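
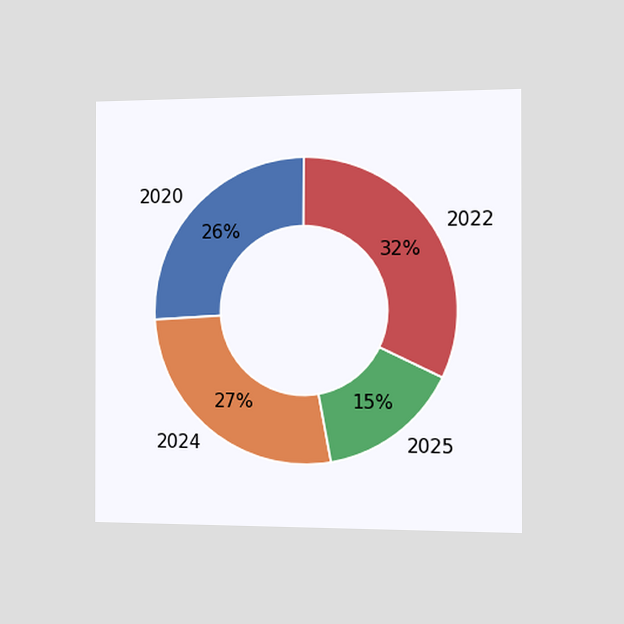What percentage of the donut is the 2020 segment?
26%

The chart is viewed slightly from the right. The 2020 segment takes up 26% of the ring.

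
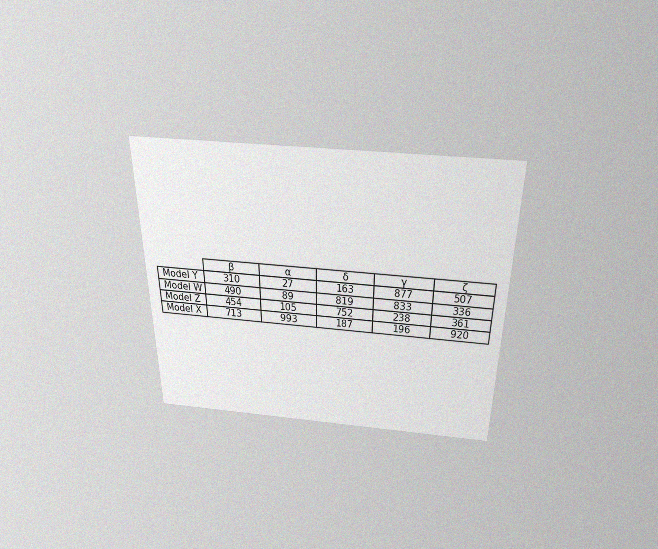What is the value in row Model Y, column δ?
The chart is viewed slightly from above, with some photo noise. The (Model Y, δ) cell reads 163.

163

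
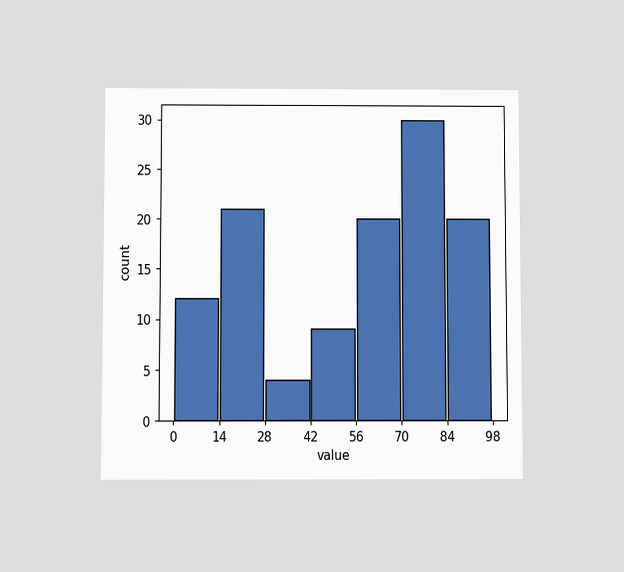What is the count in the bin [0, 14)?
12

The chart is viewed slightly from below. The [0, 14) bin has height 12.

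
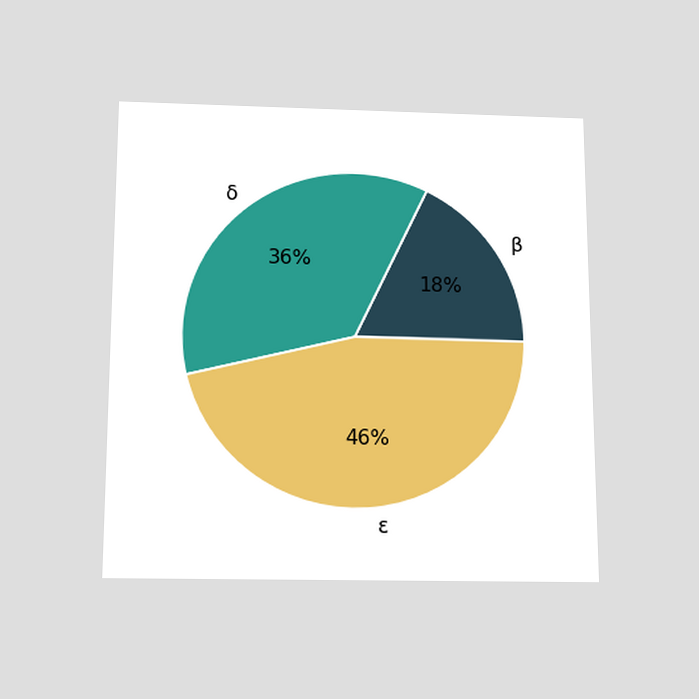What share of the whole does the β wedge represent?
The chart is viewed slightly from below. The β slice takes up 18% of the pie.

18%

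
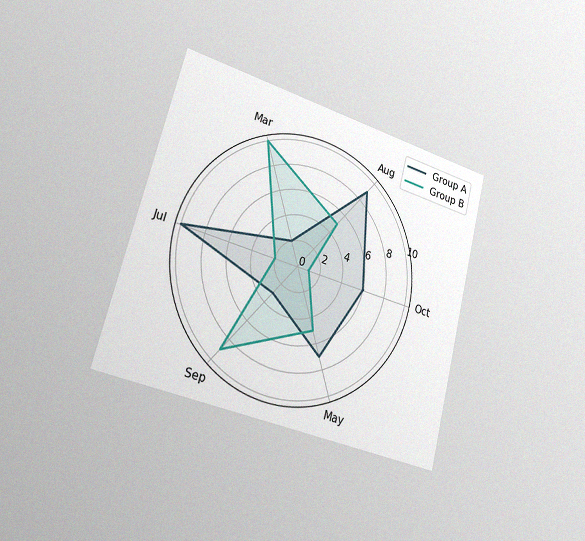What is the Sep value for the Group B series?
The chart is tilted about 15° clockwise and viewed slightly from the left, with some photo noise. On the Sep axis, Group B reaches 9.

9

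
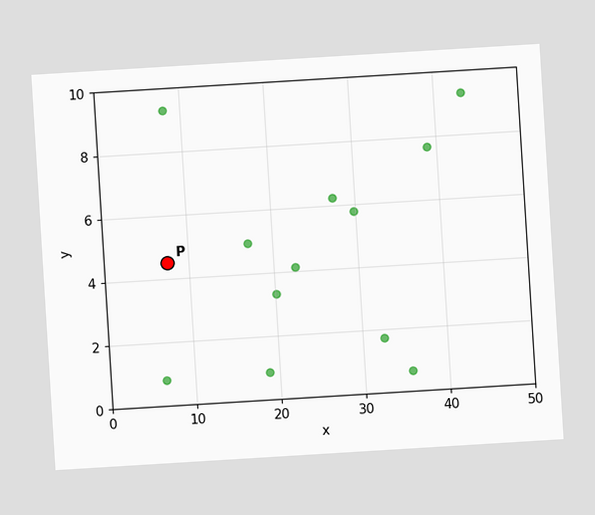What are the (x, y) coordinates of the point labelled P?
(7.5, 4.5)

The chart is tilted about 3° counter-clockwise. Following the gridlines from P to each axis, P sits at (7.5, 4.5).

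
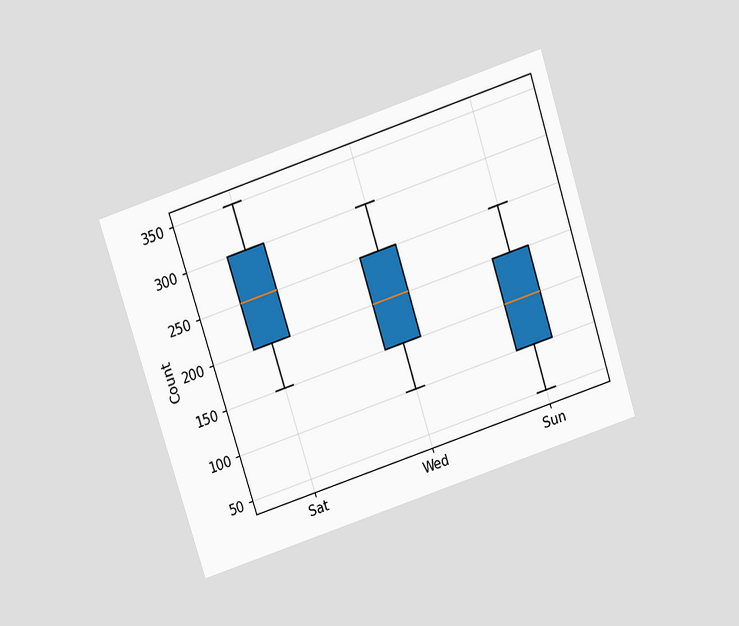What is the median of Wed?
200

The chart is tilted about 18° counter-clockwise and viewed slightly from above. The median line in the Wed box sits at 200.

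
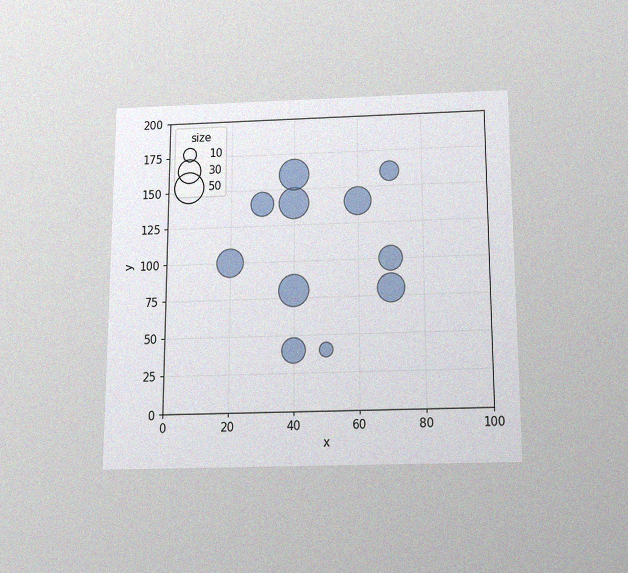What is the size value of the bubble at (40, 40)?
The chart is viewed slightly from below, with some photo noise. Matching the bubble at (40, 40) against the size legend gives 30.

30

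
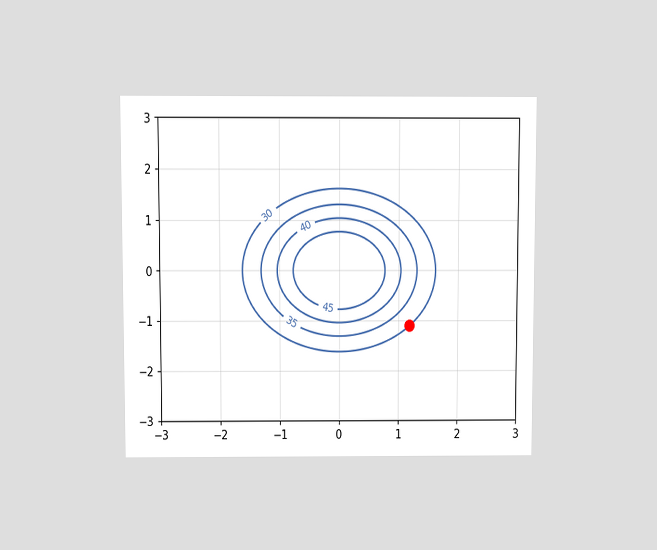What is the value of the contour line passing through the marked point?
The chart is viewed at a slight angle. The marked point sits on the contour labelled 30.

30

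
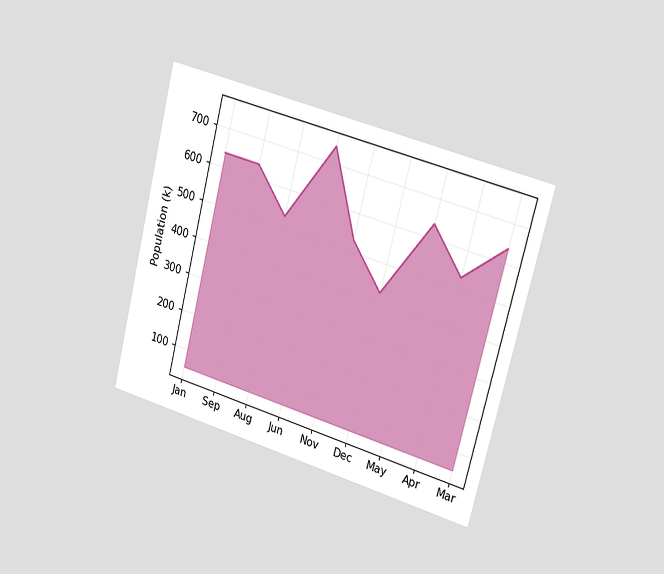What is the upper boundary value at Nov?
530k

The chart is tilted about 14° clockwise and viewed slightly from the right. At Nov the upper boundary is at 530k.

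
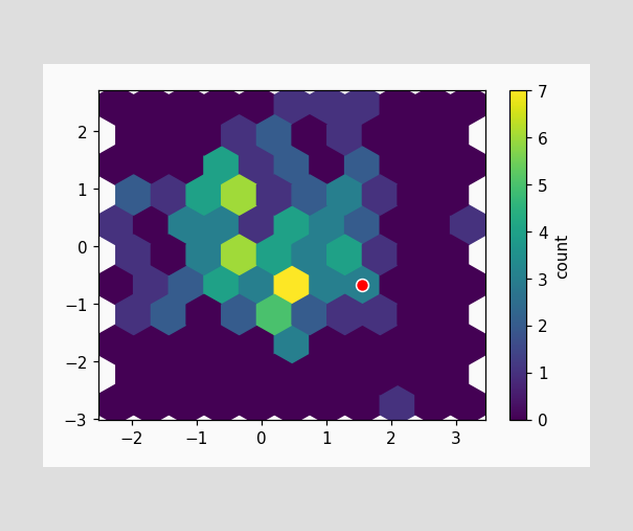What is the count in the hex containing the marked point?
3

The marked hex reads 3 on the colorbar.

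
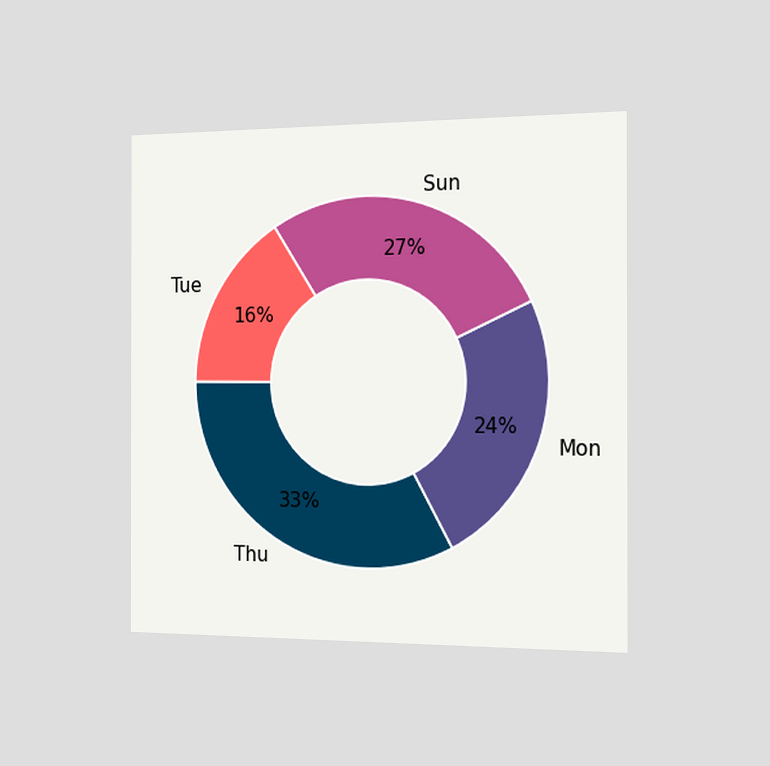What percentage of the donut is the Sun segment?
The chart is viewed slightly from the right. The Sun segment takes up 27% of the ring.

27%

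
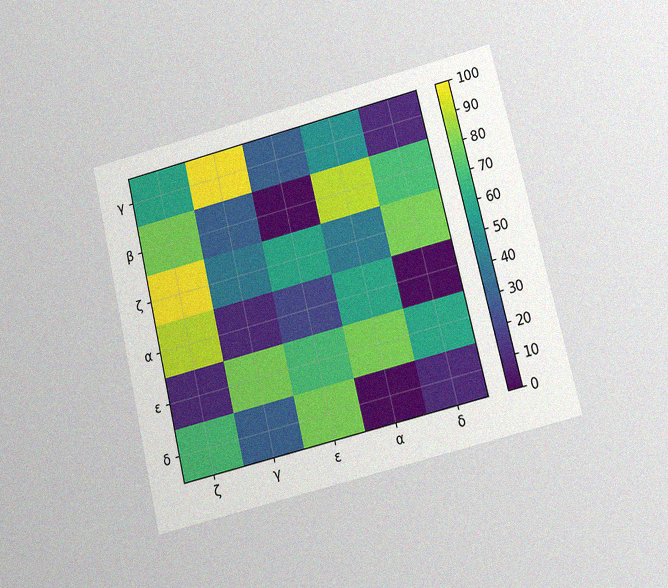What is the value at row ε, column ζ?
The chart is tilted about 14° counter-clockwise and viewed at a slight angle, with some photo noise. Matching cell (ε, ζ) against the colorbar gives 10.

10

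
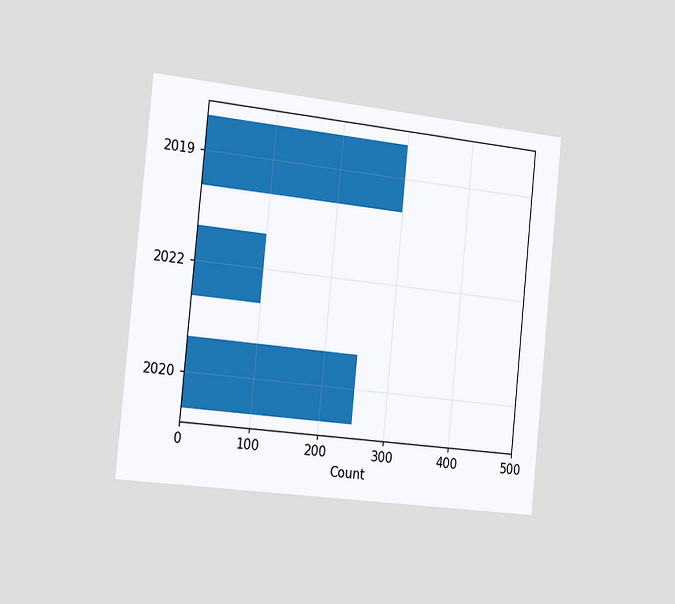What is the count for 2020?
250

The chart is tilted about 6° clockwise and viewed slightly from the left. Reading along the chart's x-axis, the 2020 bar reaches 250.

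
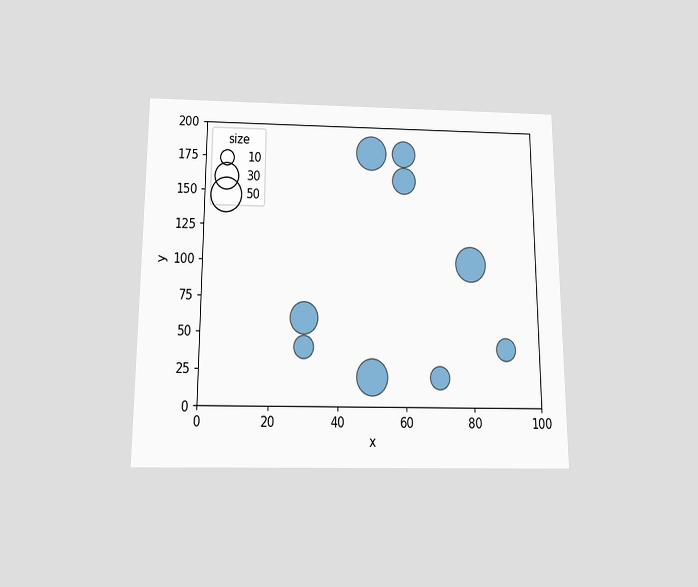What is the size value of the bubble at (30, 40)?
The chart is viewed slightly from below. Matching the bubble at (30, 40) against the size legend gives 20.

20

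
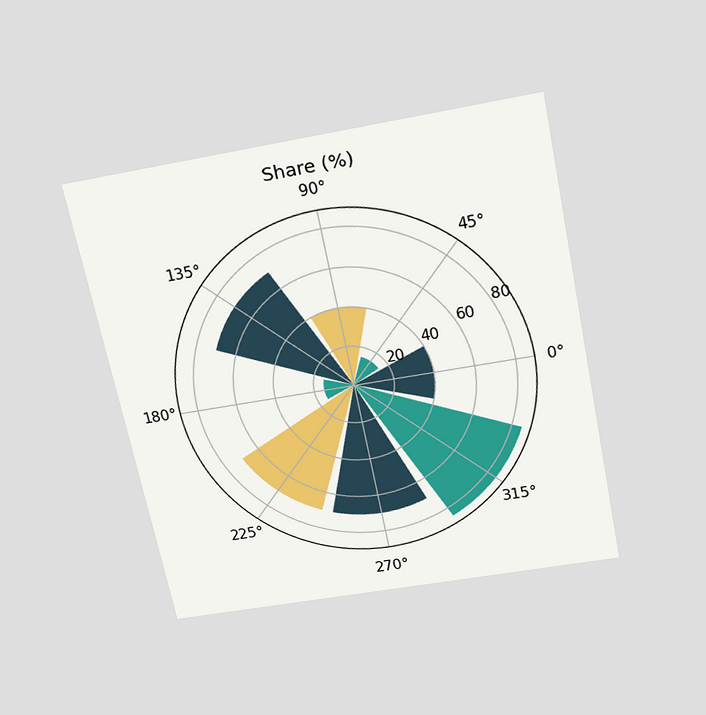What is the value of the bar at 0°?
40%

The chart is tilted about 12° counter-clockwise and viewed slightly from above. The bar at 0° reaches 40% on the radial axis.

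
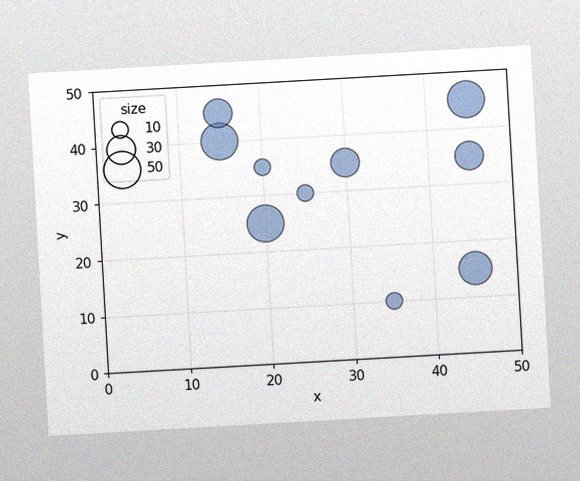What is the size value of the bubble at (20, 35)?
The chart is tilted about 3° counter-clockwise, with some photo noise. Matching the bubble at (20, 35) against the size legend gives 10.

10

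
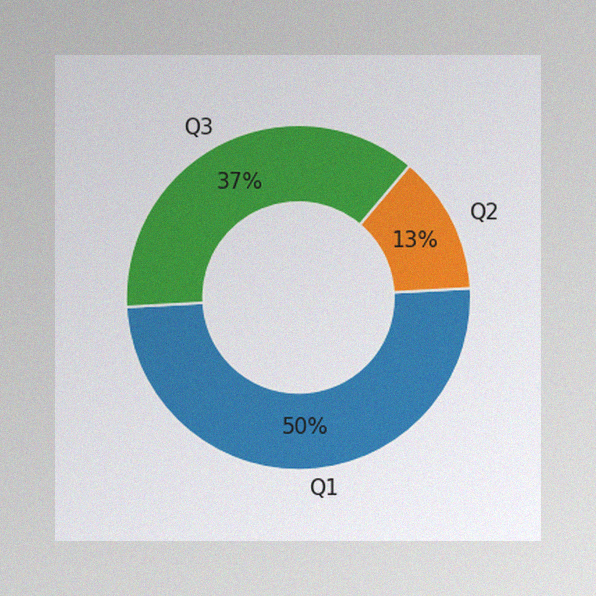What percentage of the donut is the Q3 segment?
The image has some photo noise and uneven lighting. The Q3 segment takes up 37% of the ring.

37%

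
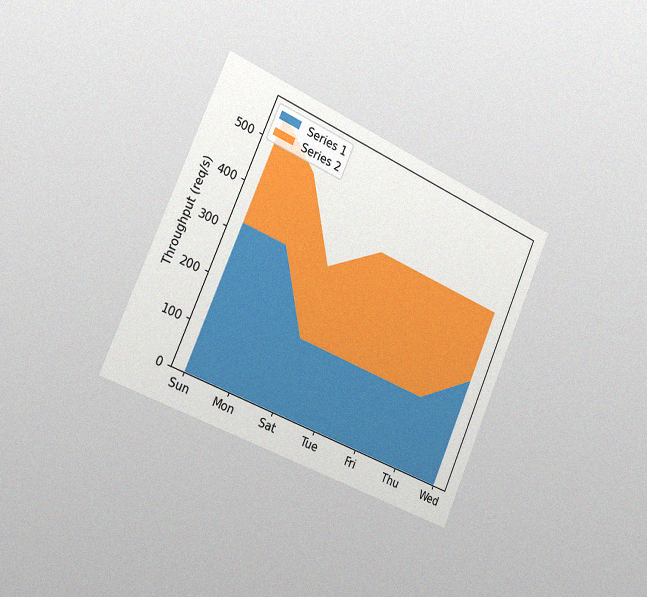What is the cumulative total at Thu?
400req/s

The chart is tilted about 24° clockwise and viewed slightly from the left, with some photo noise. The stacked total at Thu reaches 400req/s.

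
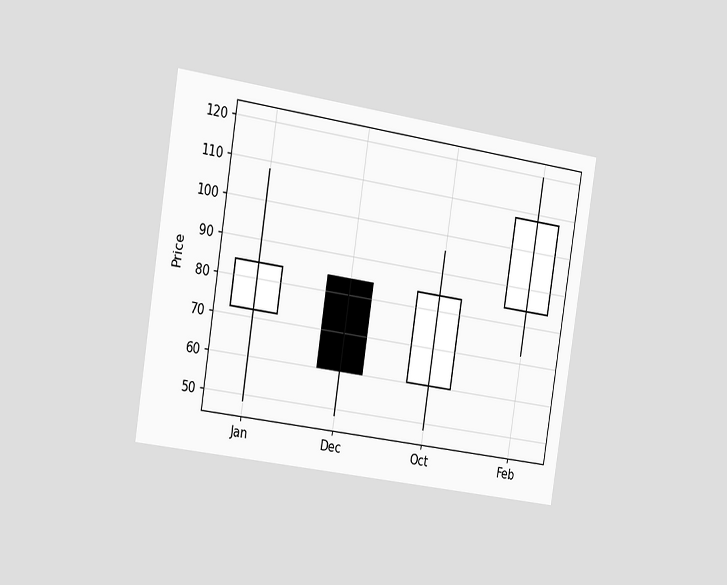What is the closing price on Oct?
The chart is tilted about 9° clockwise and viewed slightly from the left. The Oct candle closes at 84.

84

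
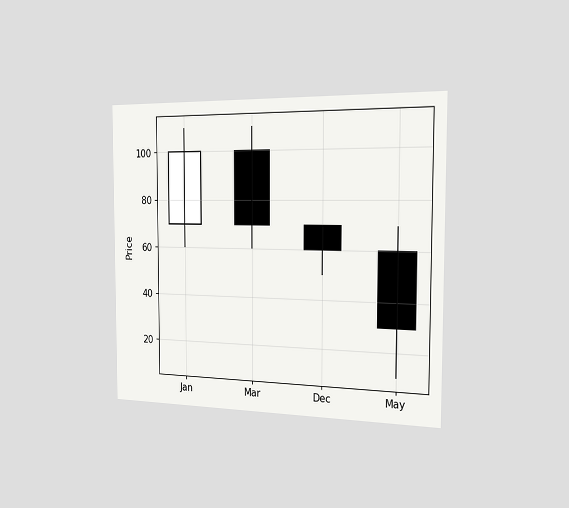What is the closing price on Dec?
60

The chart is viewed slightly from the right. The Dec candle closes at 60.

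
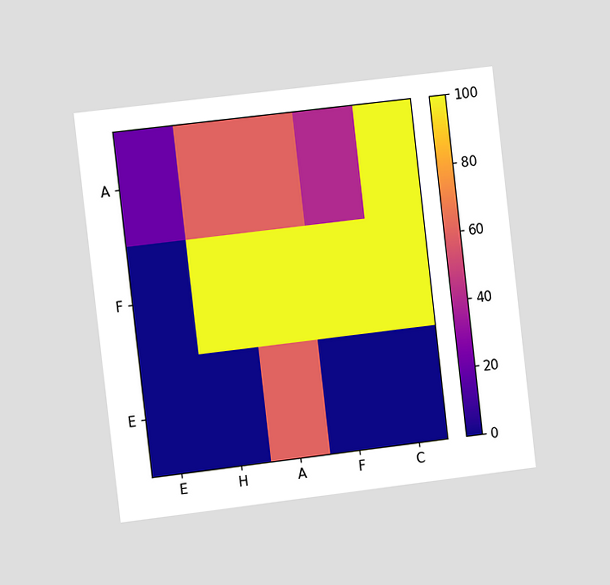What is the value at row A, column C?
100

The chart is tilted about 7° counter-clockwise and viewed slightly from the left. Matching cell (A, C) against the colorbar gives 100.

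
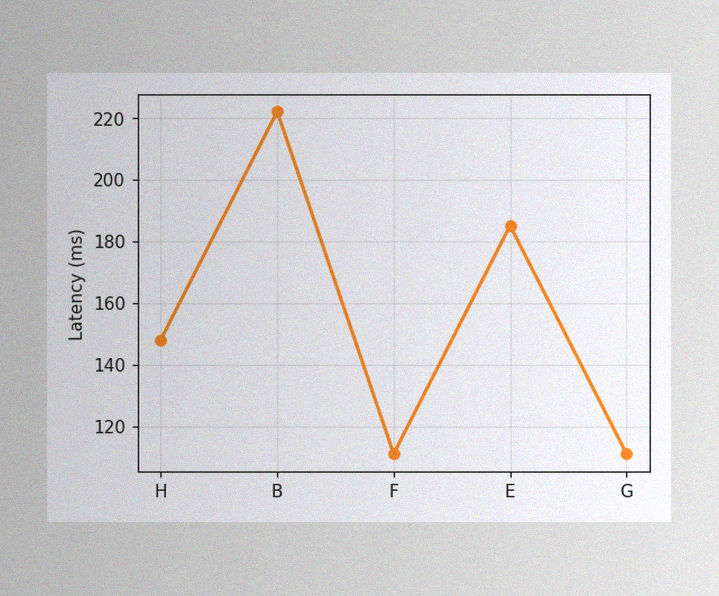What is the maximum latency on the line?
222ms

The image has some photo noise and uneven lighting. The highest point is at B, and reading across to the y-axis gives 222ms.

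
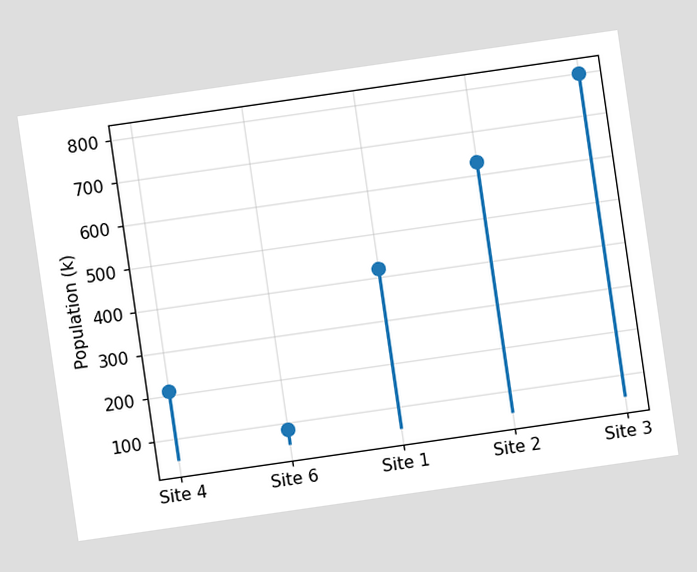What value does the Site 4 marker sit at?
The chart is tilted about 8° counter-clockwise. The Site 4 marker sits at 210k.

210k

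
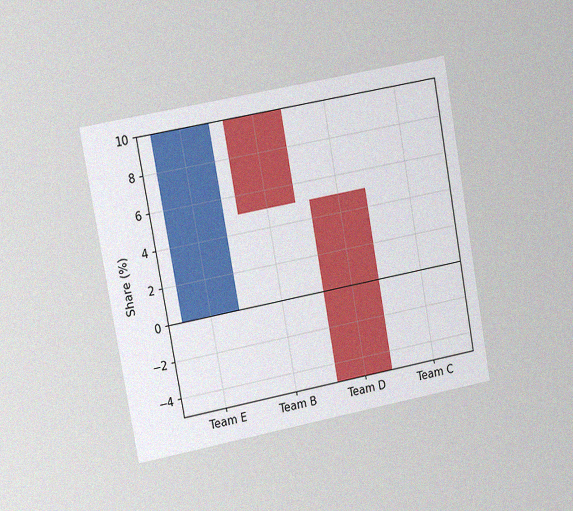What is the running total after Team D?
The chart is tilted about 10° counter-clockwise and viewed slightly from the left, with some photo noise. After Team D the running total reaches -5%.

-5%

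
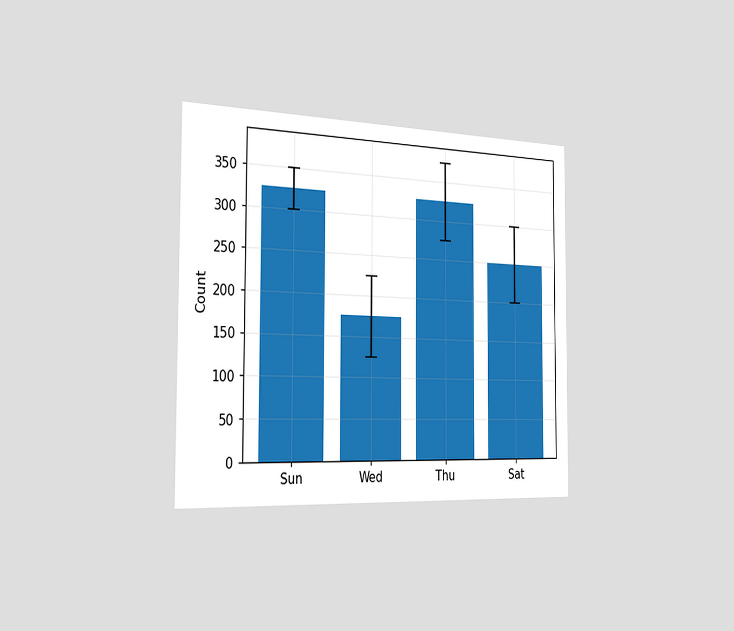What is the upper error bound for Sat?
300

The chart is viewed slightly from the left. The Sat bar's upper whisker reaches 300.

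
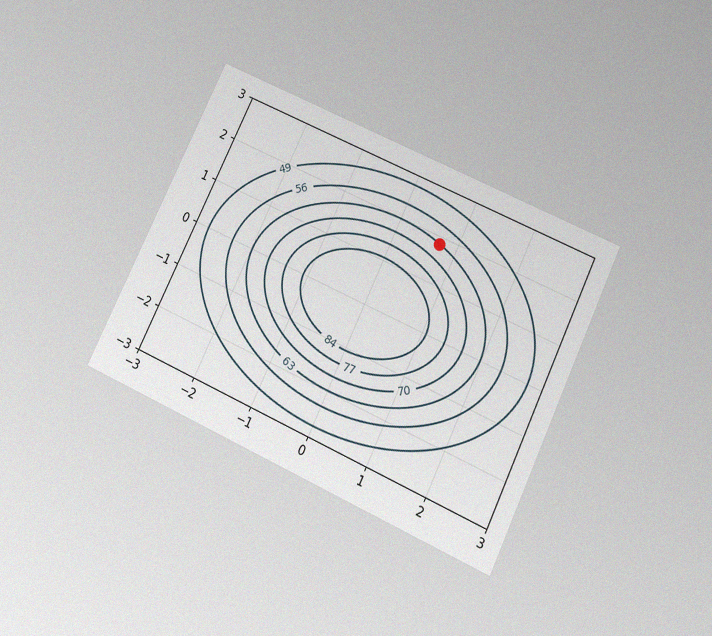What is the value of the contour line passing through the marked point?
63

The chart is tilted about 25° clockwise and viewed slightly from below, with some photo noise. The marked point sits on the contour labelled 63.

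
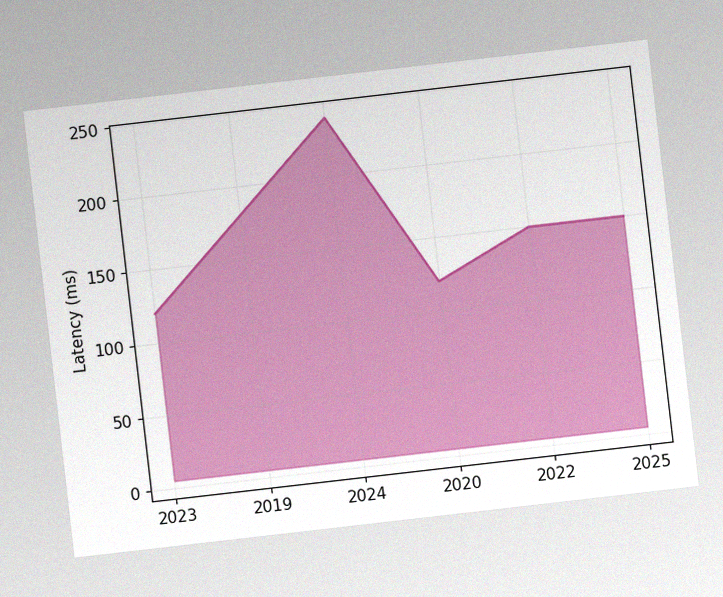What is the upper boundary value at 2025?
150ms

The chart is tilted about 7° counter-clockwise, with some photo noise. At 2025 the upper boundary is at 150ms.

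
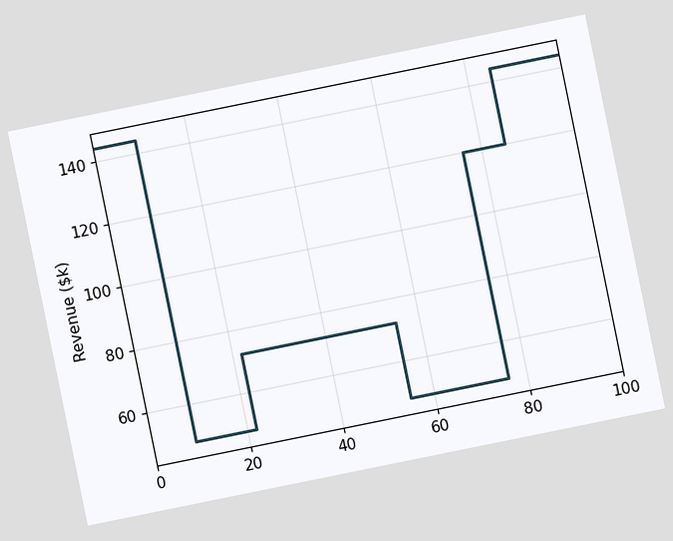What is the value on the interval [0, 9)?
$144k

The chart is tilted about 11° counter-clockwise. On [0, 9) the step sits at $144k.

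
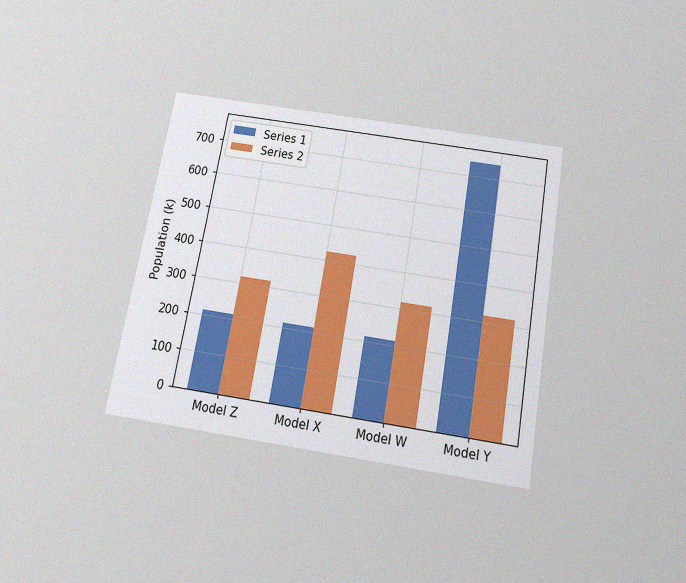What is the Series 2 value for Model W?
318k

The chart is tilted about 10° clockwise and viewed slightly from below, with some photo noise. The Series 2 bar at Model W reaches 318k on the y-axis.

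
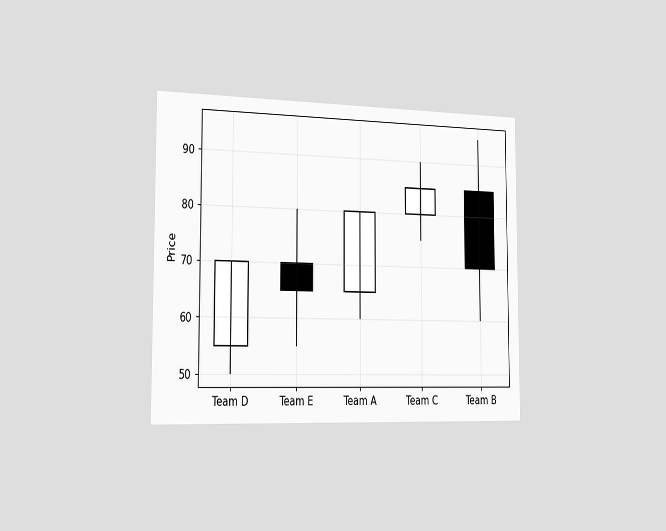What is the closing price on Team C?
85

The chart is viewed slightly from the left. The Team C candle closes at 85.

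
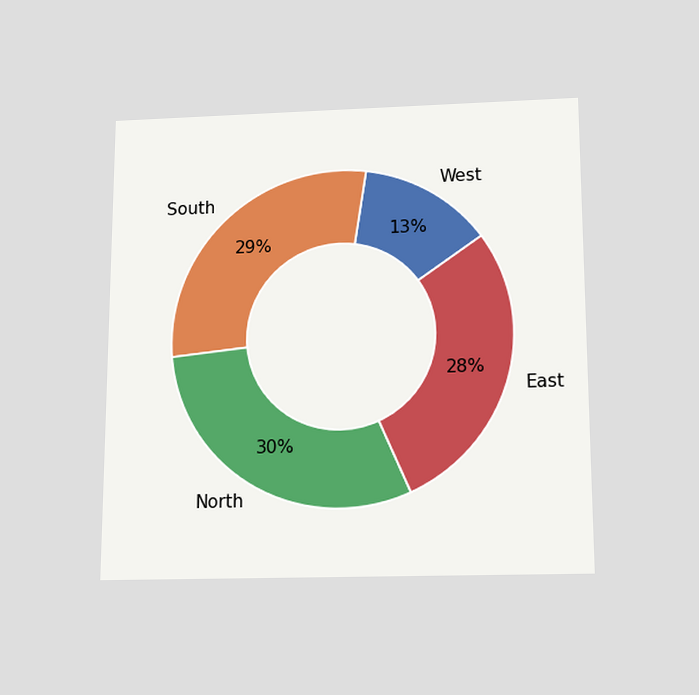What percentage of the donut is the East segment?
28%

The chart is viewed slightly from below. The East segment takes up 28% of the ring.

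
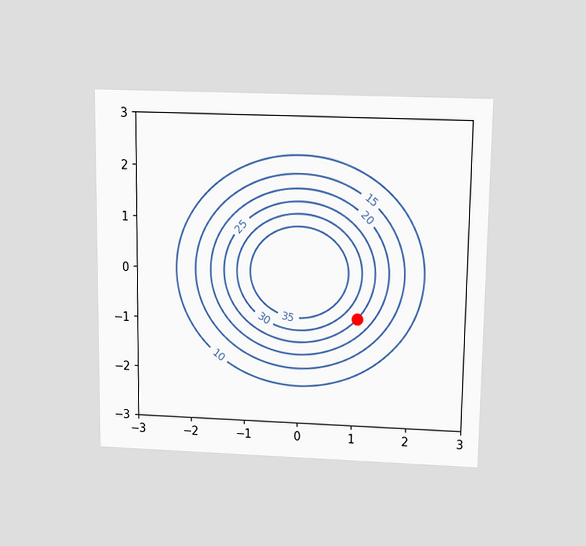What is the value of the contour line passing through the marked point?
The chart is viewed slightly from above. The marked point sits on the contour labelled 25.

25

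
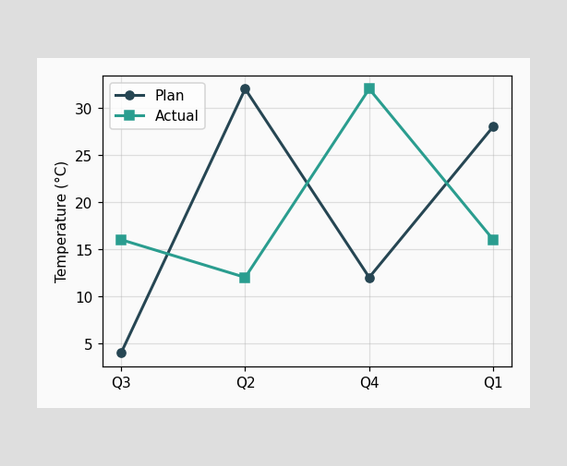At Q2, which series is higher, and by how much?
At Q2, Plan sits above the other line by 20°C.

Plan, by 20°C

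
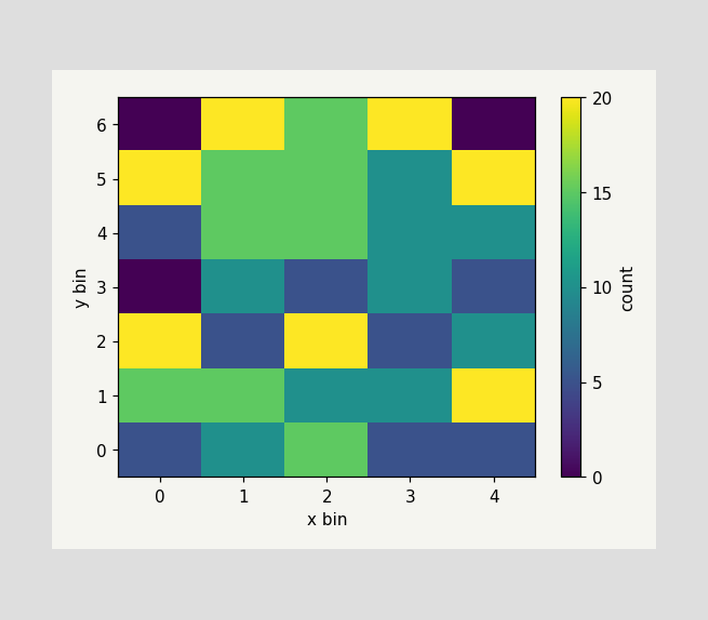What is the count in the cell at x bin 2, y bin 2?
20

Matching the cell (2, 2) against the colorbar gives 20.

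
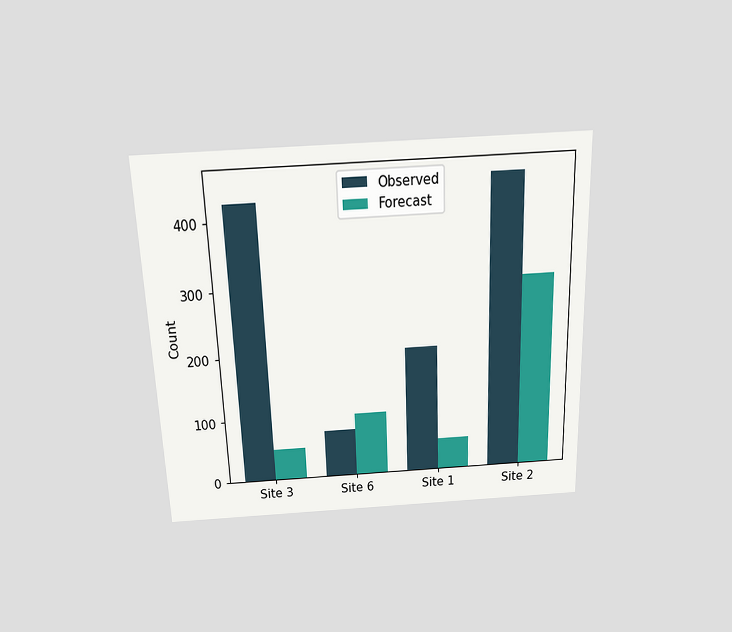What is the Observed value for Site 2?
The chart is tilted about 2° counter-clockwise and viewed slightly from above. The Observed bar at Site 2 reaches 450 on the y-axis.

450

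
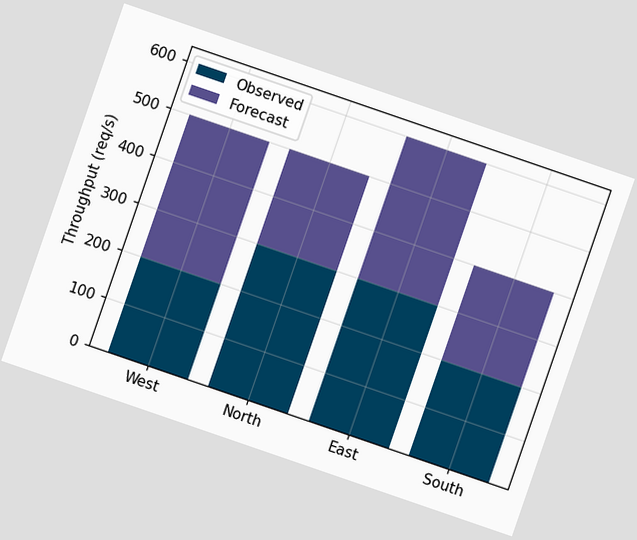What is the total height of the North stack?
The chart is tilted about 19° clockwise. The North stack's top reaches 500req/s on the y-axis.

500req/s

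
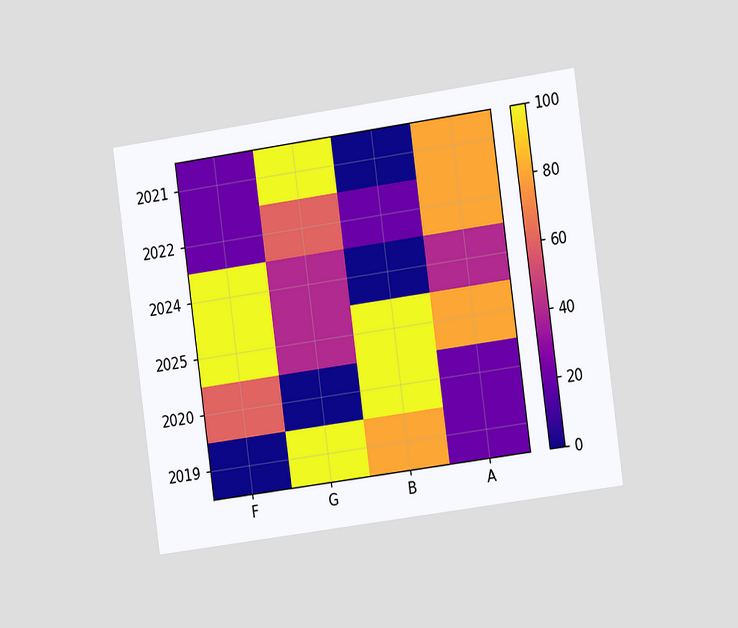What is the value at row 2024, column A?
40

The chart is tilted about 8° counter-clockwise and viewed slightly from the right. Matching cell (2024, A) against the colorbar gives 40.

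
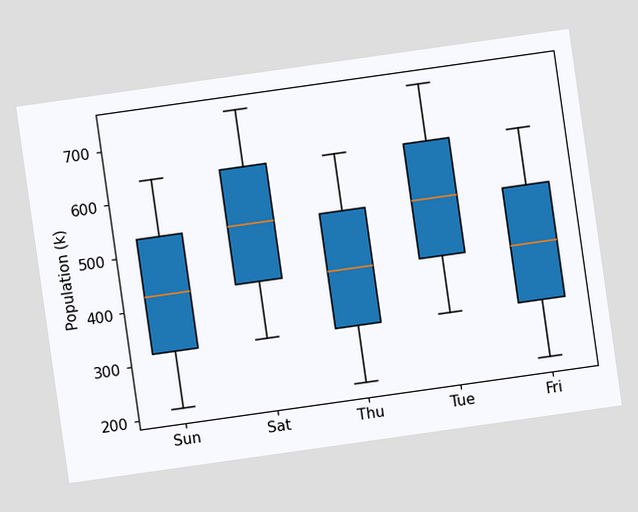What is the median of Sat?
530k

The chart is tilted about 8° counter-clockwise. The median line in the Sat box sits at 530k.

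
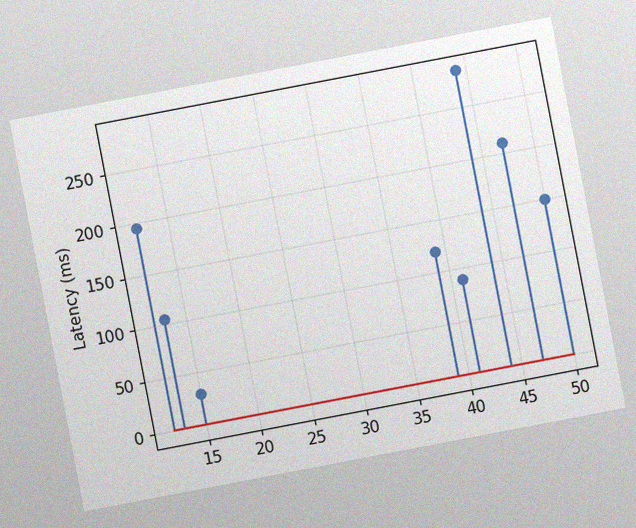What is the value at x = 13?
The chart is tilted about 11° counter-clockwise, with some photo noise. The stem at x=13 reaches 105ms.

105ms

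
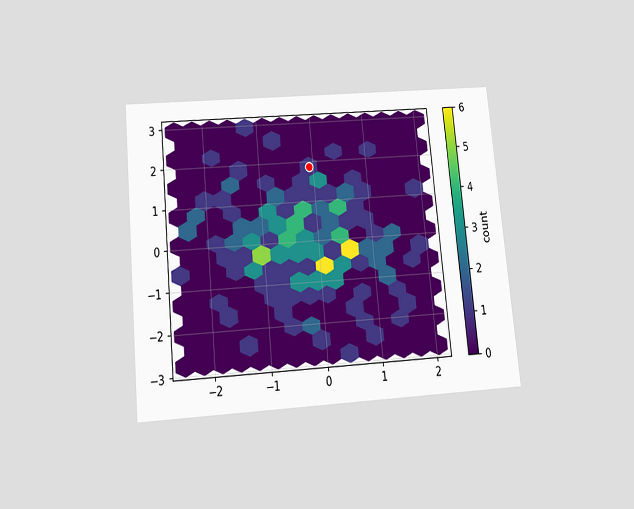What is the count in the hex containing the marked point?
1

The chart is tilted about 5° counter-clockwise and viewed slightly from below. The marked hex reads 1 on the colorbar.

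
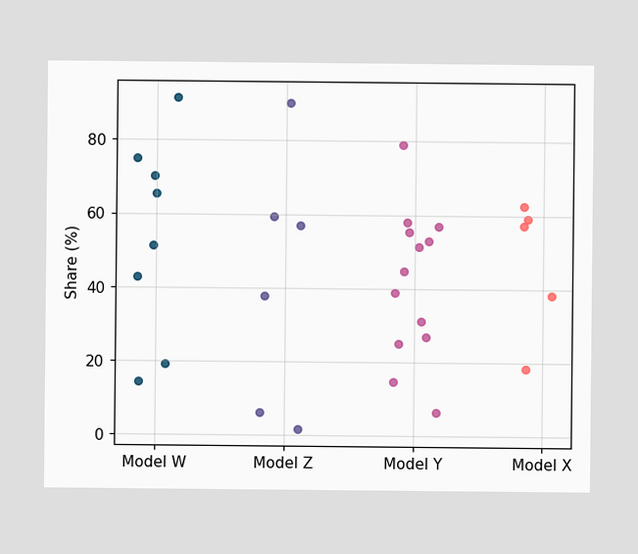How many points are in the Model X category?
Counting the markers in the Model X column gives 5.

5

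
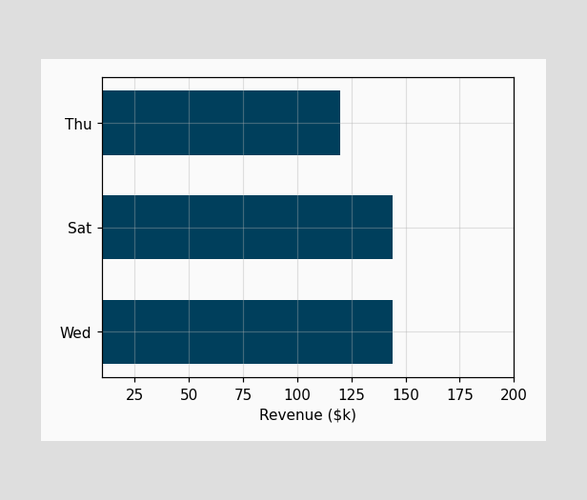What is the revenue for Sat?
$144k

Reading along the chart's x-axis, the Sat bar reaches $144k.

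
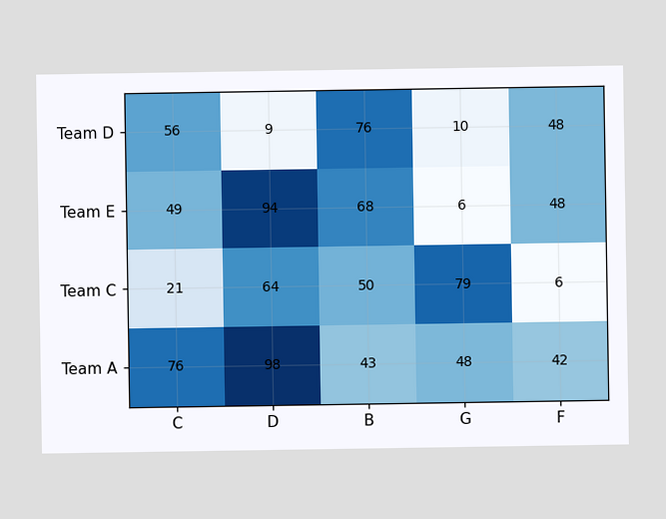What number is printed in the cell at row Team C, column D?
64

The (Team C, D) cell reads 64.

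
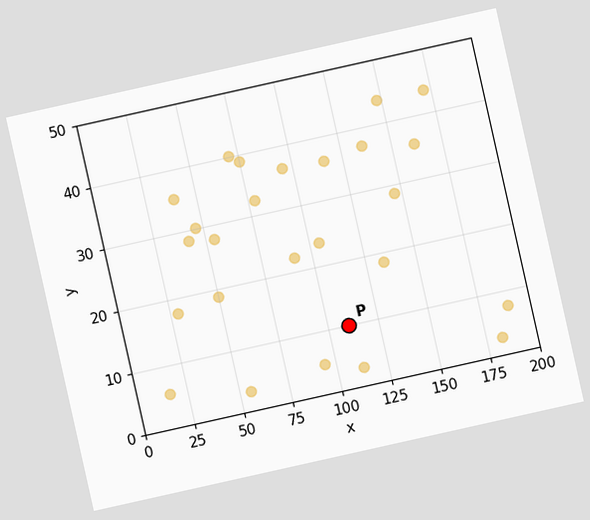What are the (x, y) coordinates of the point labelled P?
The chart is tilted about 13° counter-clockwise. Following the gridlines from P to each axis, P sits at (110, 10).

(110, 10)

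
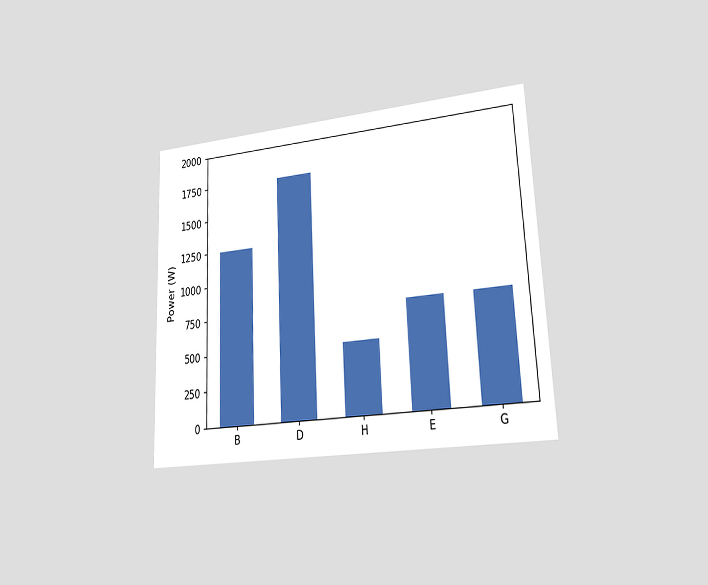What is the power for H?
500W

The chart is tilted about 2° counter-clockwise and viewed at a slight angle. Reading along the chart's y-axis, the H bar reaches 500W.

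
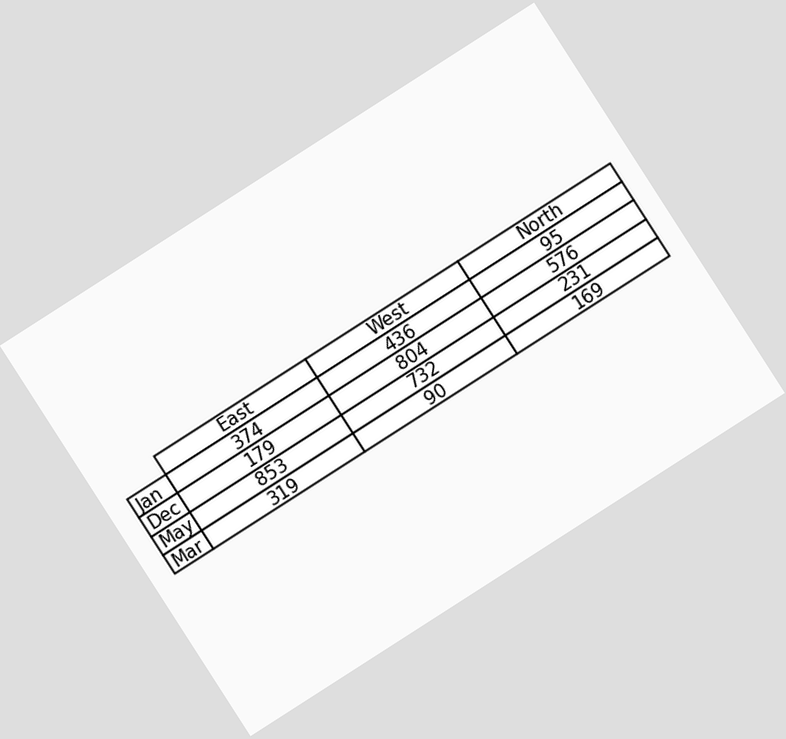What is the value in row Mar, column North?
169

The chart is tilted about 33° counter-clockwise. The (Mar, North) cell reads 169.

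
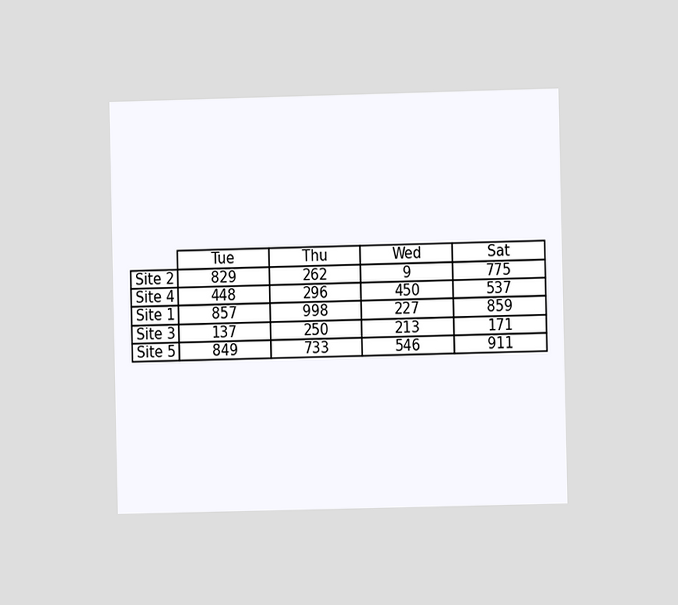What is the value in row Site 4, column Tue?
The chart is viewed at a slight angle. The (Site 4, Tue) cell reads 448.

448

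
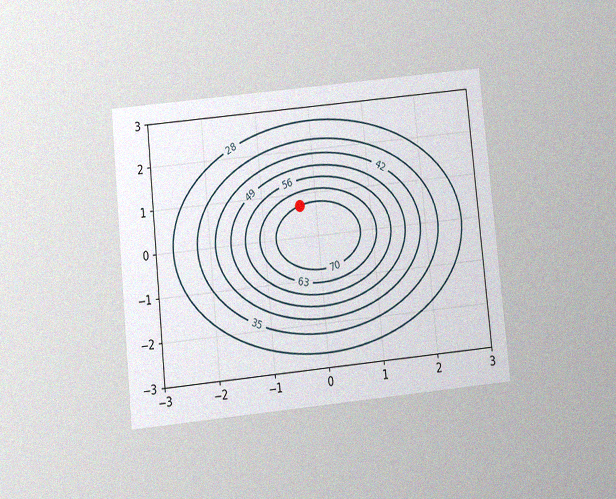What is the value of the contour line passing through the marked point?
The chart is tilted about 6° counter-clockwise and viewed slightly from below, with some photo noise. The marked point sits on the contour labelled 70.

70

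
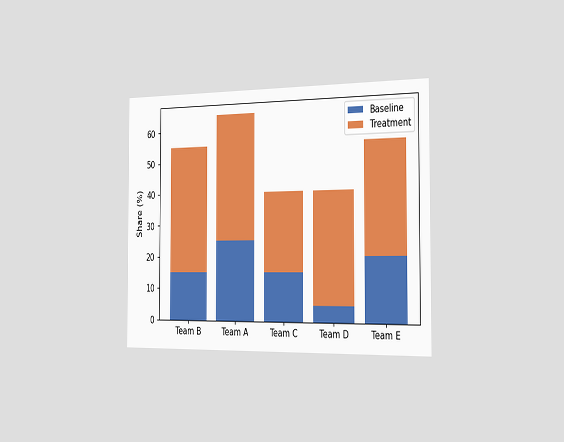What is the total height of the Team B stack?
55%

The chart is viewed slightly from the right. The Team B stack's top reaches 55% on the y-axis.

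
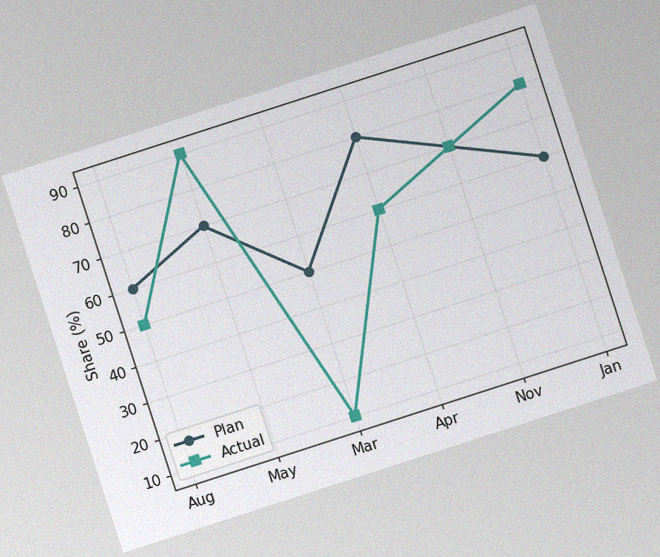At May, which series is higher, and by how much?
Actual, by 20%

The chart is tilted about 18° counter-clockwise, with some photo noise. At May, Actual sits above the other line by 20%.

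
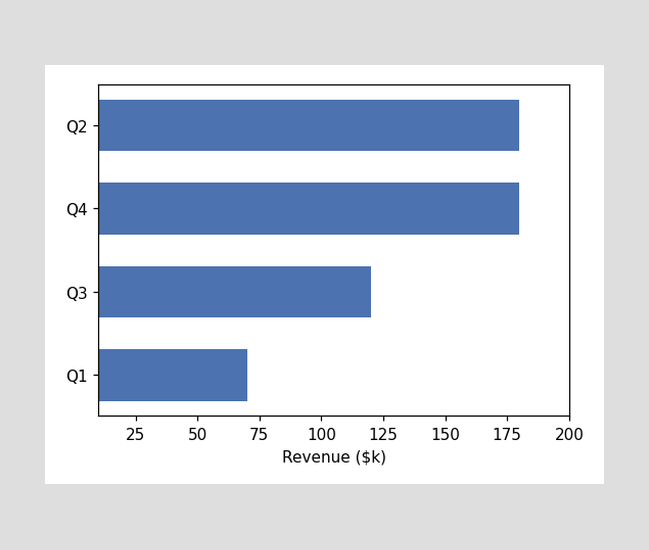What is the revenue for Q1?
$70k

Reading along the chart's x-axis, the Q1 bar reaches $70k.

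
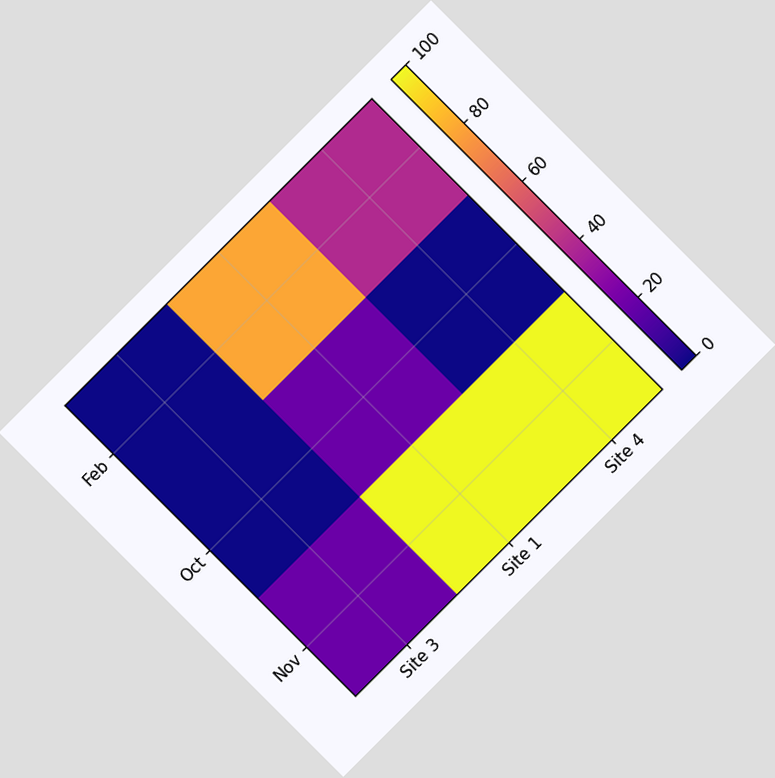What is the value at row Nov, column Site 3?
The chart is tilted about 45° counter-clockwise. Matching cell (Nov, Site 3) against the colorbar gives 20.

20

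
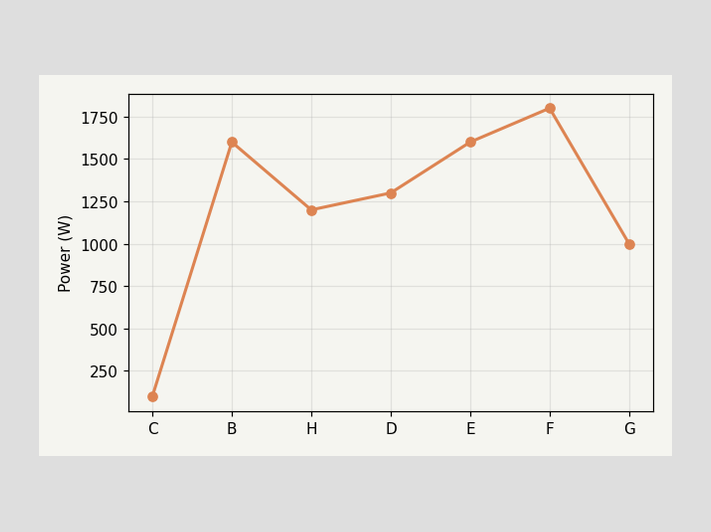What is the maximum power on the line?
1800W

The highest point is at F, and reading across to the y-axis gives 1800W.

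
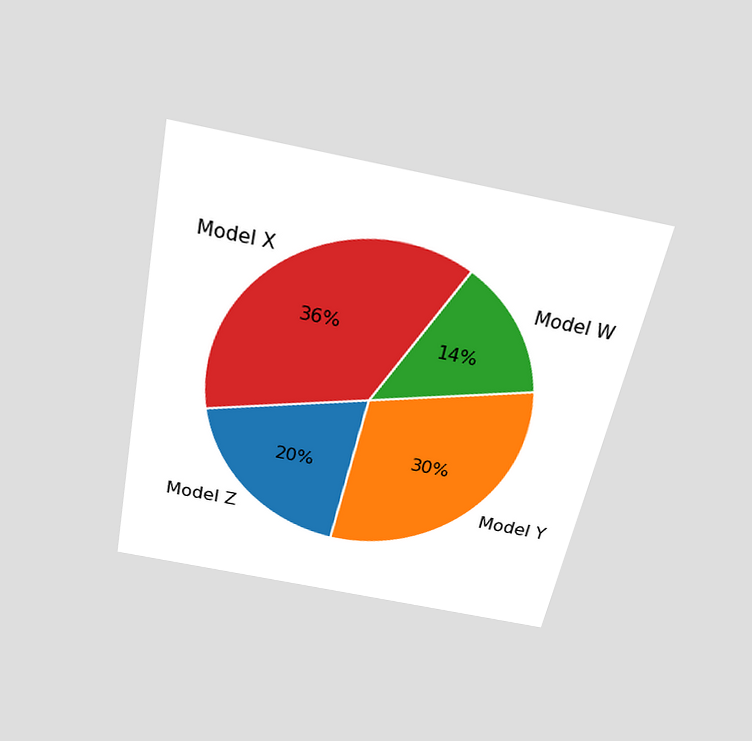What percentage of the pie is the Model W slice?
14%

The chart is tilted about 12° clockwise and viewed slightly from above. The Model W slice takes up 14% of the pie.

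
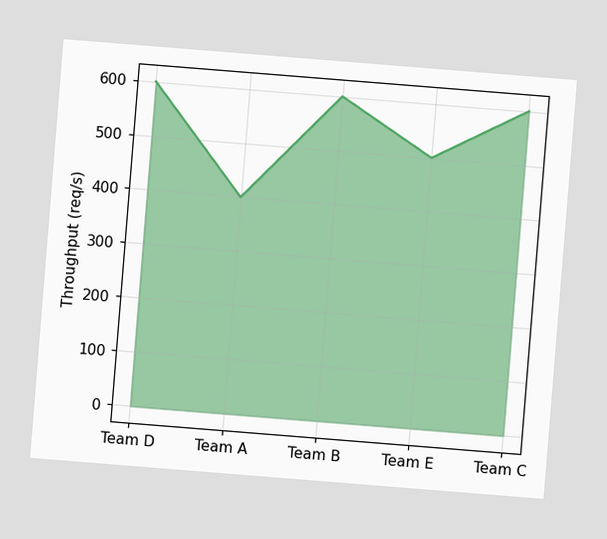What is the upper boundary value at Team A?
400req/s

The chart is tilted about 5° clockwise. At Team A the upper boundary is at 400req/s.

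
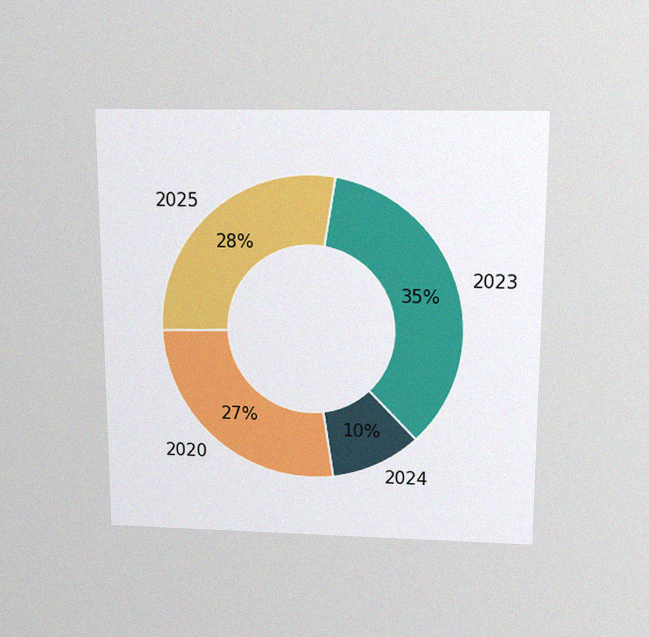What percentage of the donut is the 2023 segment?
The chart is viewed slightly from above, with some photo noise. The 2023 segment takes up 35% of the ring.

35%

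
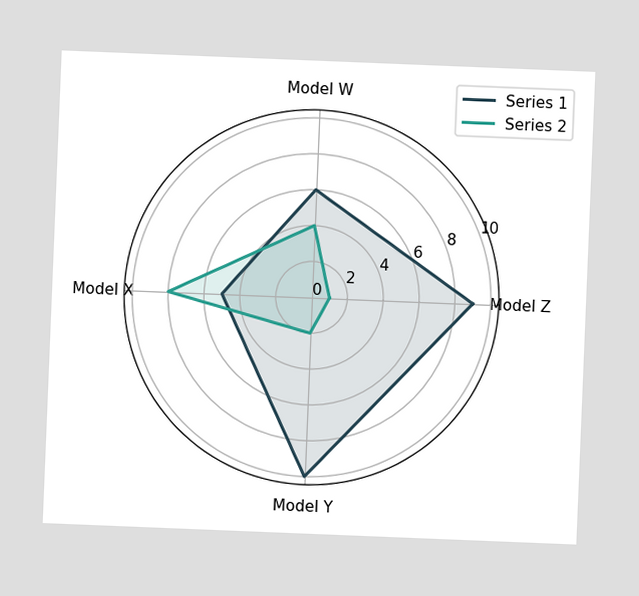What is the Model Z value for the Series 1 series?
The chart is tilted about 2° clockwise. On the Model Z axis, Series 1 reaches 9.

9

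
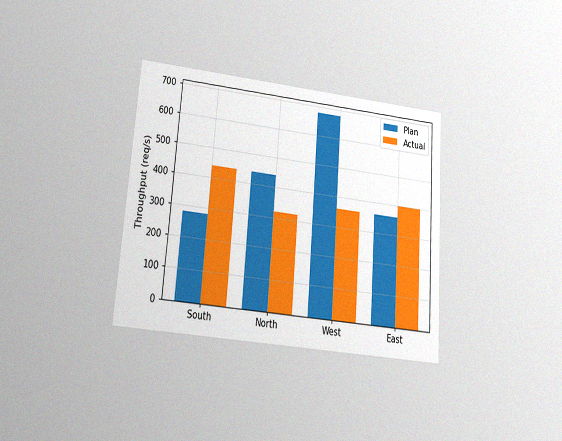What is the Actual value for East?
The chart is tilted about 4° clockwise and viewed at a slight angle, with some photo noise. The Actual bar at East reaches 400req/s on the y-axis.

400req/s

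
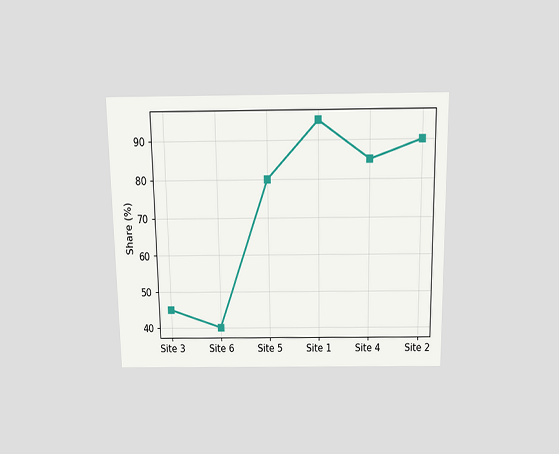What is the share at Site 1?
95%

The chart is viewed slightly from above. At Site 1, the line is at 95%.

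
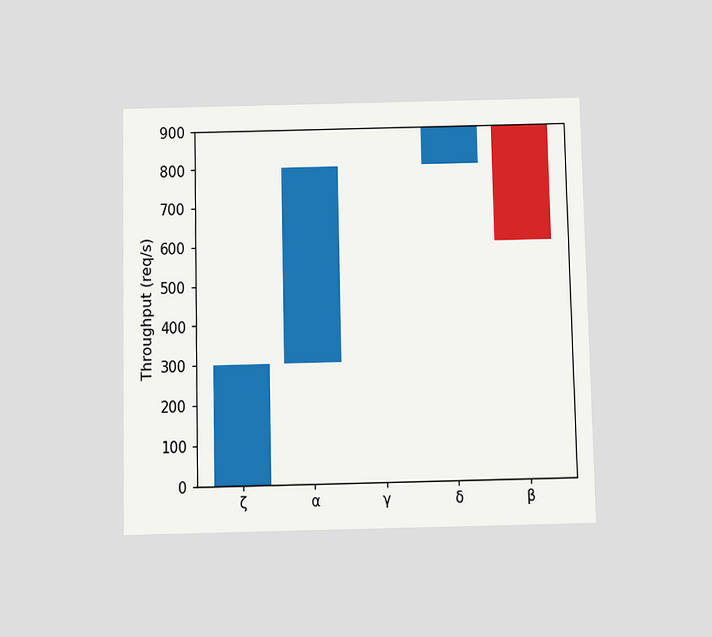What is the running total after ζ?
The chart is viewed slightly from below. After ζ the running total reaches 300req/s.

300req/s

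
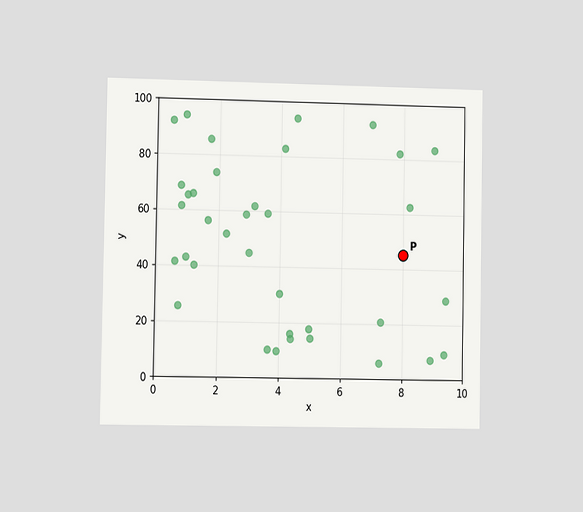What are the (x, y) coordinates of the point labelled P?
(8, 45)

The chart is viewed at a slight angle. Following the gridlines from P to each axis, P sits at (8, 45).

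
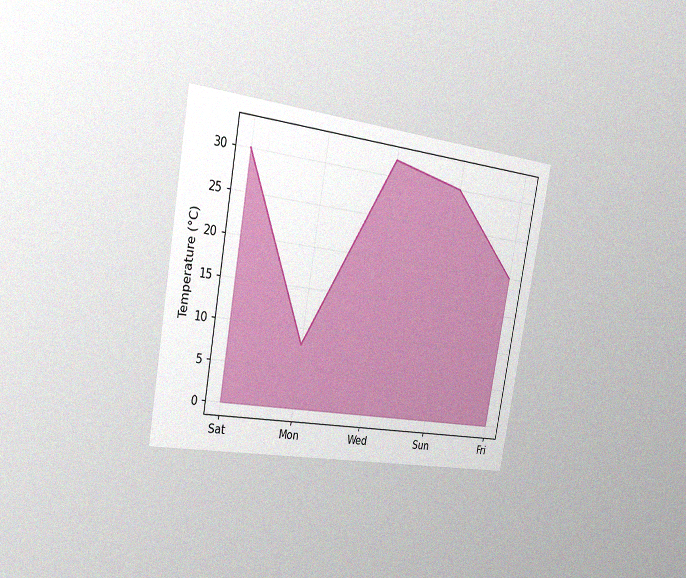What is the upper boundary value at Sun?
The chart is tilted about 10° clockwise and viewed slightly from the left, with some photo noise. At Sun the upper boundary is at 30°C.

30°C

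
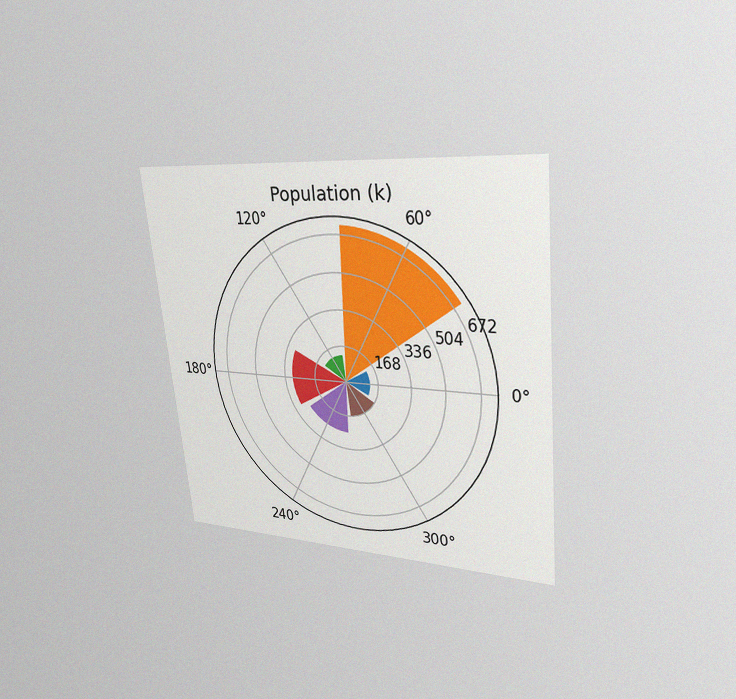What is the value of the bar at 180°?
The chart is tilted about 6° counter-clockwise and viewed at a slight angle, with some photo noise. The bar at 180° reaches 294k on the radial axis.

294k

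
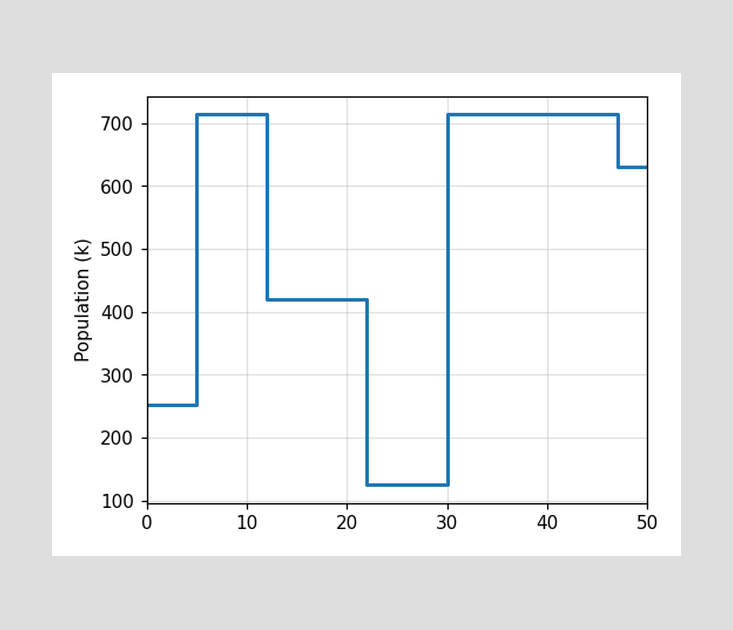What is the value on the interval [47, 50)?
On [47, 50) the step sits at 630k.

630k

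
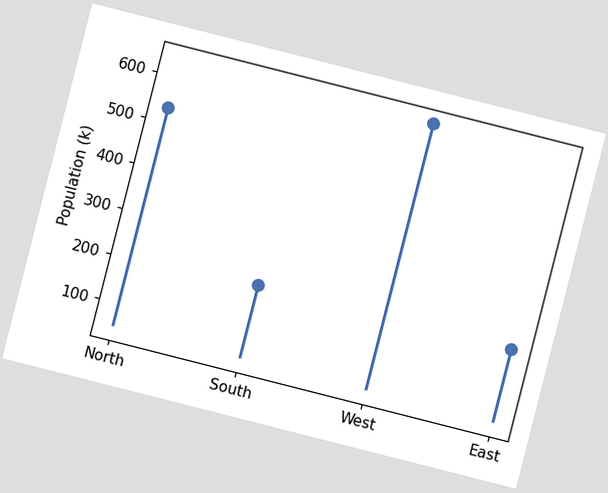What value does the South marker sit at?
212k

The chart is tilted about 14° clockwise. The South marker sits at 212k.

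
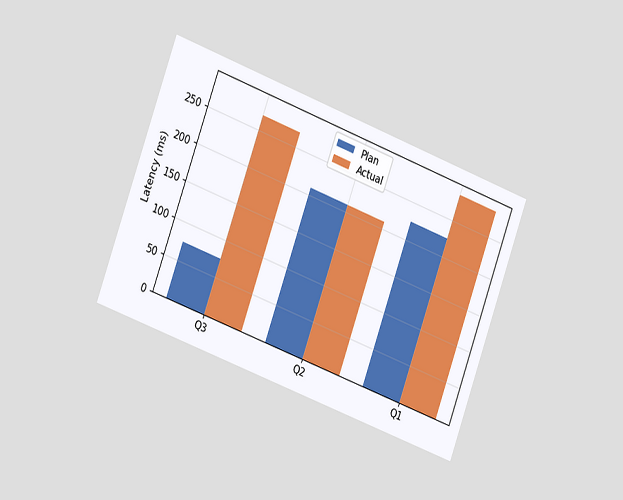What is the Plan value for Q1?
225ms

The chart is tilted about 20° clockwise and viewed slightly from the left. The Plan bar at Q1 reaches 225ms on the y-axis.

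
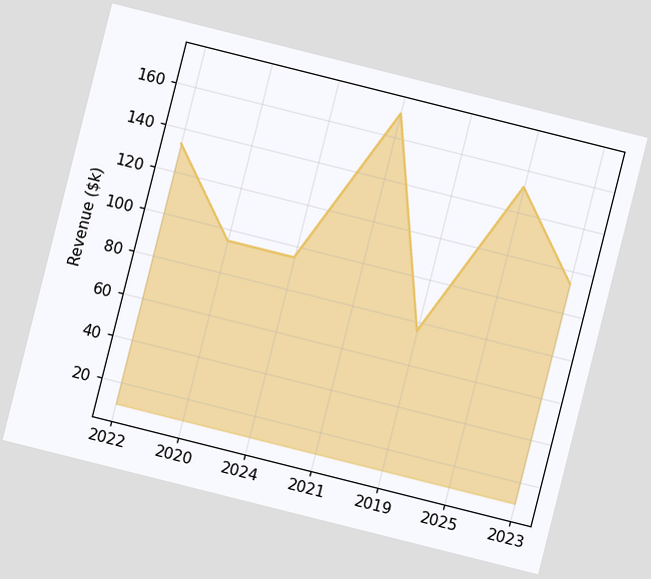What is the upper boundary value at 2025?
$152k

The chart is tilted about 14° clockwise. At 2025 the upper boundary is at $152k.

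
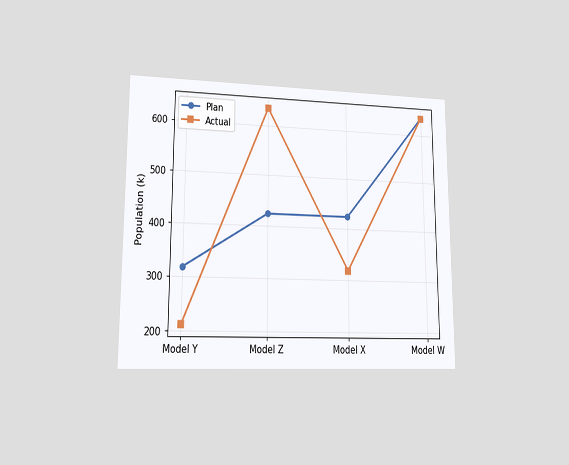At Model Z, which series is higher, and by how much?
Actual, by 212k

The chart is viewed at a slight angle. At Model Z, Actual sits above the other line by 212k.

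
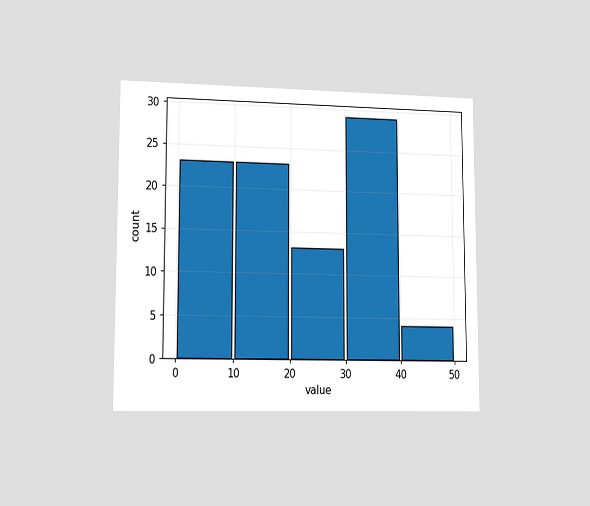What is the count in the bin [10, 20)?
The chart is viewed at a slight angle. The [10, 20) bin has height 23.

23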